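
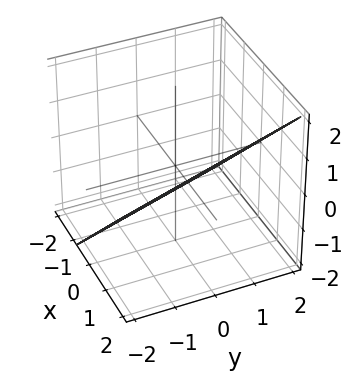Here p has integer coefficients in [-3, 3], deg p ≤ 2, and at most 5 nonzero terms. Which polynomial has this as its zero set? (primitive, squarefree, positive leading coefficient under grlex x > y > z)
3*x + y - 3*z - 2

First, deg p = 1.
Then, reading off the gridlines: it crosses the y-axis at the gridline y = 2.
Finally, assembling these constraints gives the stated polynomial.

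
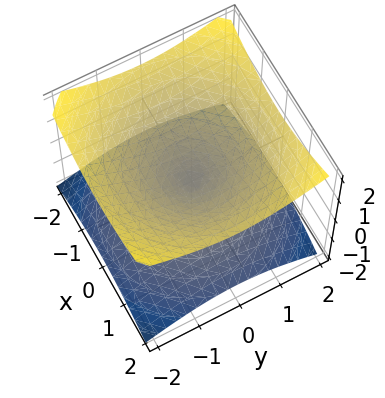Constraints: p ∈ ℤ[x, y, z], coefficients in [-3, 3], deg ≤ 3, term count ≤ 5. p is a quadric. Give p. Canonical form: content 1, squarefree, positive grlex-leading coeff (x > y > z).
The degree is 2 — two nappes meeting at a single point; a quadric.
Symmetries: it's symmetric under z → −z, forcing even powers of z; every cross-section ⟂ z is a circle, so x, y appear only via x² + y².
Reading off the gridlines: a circular section at z = -1 has radius between 1 and 2; one z-axis crossing is at z = 0.
Matching integer coefficients to the picture gives p.

x^2 + y^2 - 2*z^2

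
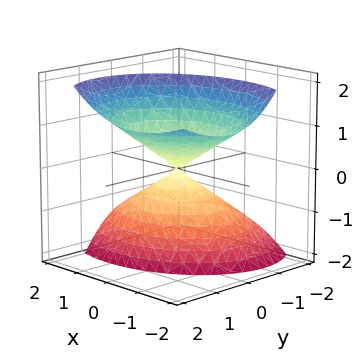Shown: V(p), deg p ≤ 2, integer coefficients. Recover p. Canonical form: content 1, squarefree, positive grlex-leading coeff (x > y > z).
2*x^2 + 2*x*z + 3*y^2 - 3*y*z - 2*z^2

First, the picture has 2 separate pieces. They look like related sheets of one shape, so recover p as a whole.
Next, the degree is 2 — the shape is more complex than any degree-1 surface.
Next, from the visible intercepts: it meets the y-axis at y = 0 (among the integer gridlines); one z-axis crossing is at z = 0; one x-axis crossing is at x = 0.
Finally, the integer polynomial consistent with all of this is the stated p.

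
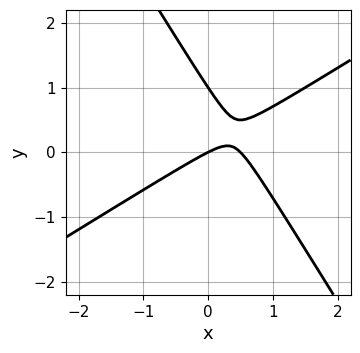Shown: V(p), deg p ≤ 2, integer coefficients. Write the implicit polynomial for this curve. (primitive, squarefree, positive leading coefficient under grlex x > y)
(a) Degree: no degree-1 curve has this shape, so deg p = 2.
(b) From the visible intercepts: among the integer gridlines, it crosses the y-axis at y ∈ {0, 1}; it meets the x-axis at x = 0 (among the integer gridlines).
(c) Putting this together gives p.

2*x^2 - 2*x*y - 2*y^2 - x + 2*y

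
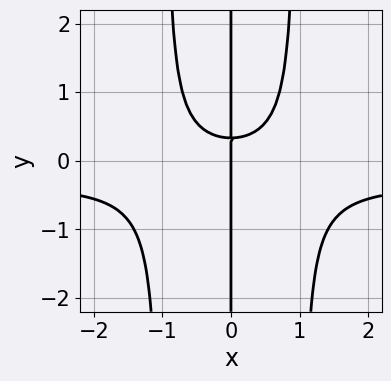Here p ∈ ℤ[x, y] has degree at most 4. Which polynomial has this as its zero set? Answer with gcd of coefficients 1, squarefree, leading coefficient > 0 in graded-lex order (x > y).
(a) The degree is 4 — no degree-3 curve has this shape.
(b) Checking where it meets the axes: the visible y-axis segment lies entirely on the curve; it meets the x-axis at x = 0 (among the integer gridlines).
(c) Solving for integer coefficients yields p as stated.

3*x^3*y + x^3 - 3*x*y + x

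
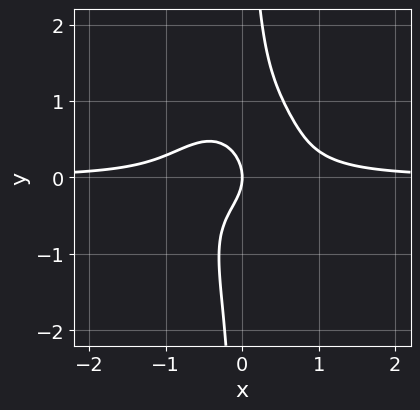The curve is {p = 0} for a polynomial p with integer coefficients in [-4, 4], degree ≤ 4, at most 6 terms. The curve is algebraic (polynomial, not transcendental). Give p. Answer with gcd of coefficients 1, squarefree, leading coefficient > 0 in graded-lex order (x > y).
3*x^3*y + 2*x*y^3 - y^2 - x

(a) Degree: the shape is more complex than any degree-3 curve, so deg p = 4.
(b) From the visible intercepts: it meets the x-axis at x = 0 (among the integer gridlines); it crosses the y-axis at the gridline y = 0.
(c) These observations pin down the coefficients.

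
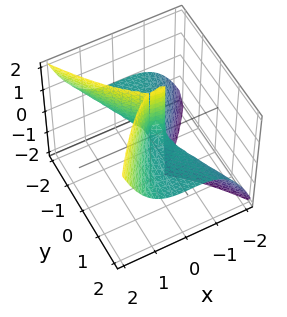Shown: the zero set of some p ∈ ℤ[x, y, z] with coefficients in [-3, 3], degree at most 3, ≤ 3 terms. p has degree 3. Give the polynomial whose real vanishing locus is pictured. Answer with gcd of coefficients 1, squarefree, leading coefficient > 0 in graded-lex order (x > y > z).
(a) deg p = 3.
(b) Checking where it meets the axes: every point of the y-axis in the box is on the surface; every point of the z-axis in the box is on the surface.
(c) Assembling these constraints gives the stated polynomial.

2*x^3 - 2*y^2*z + x^2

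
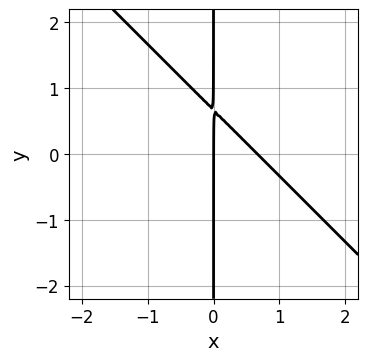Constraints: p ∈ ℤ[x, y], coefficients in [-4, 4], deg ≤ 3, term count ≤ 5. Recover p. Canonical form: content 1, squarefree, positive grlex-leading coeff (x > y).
1. The degree is 2 — the shape is more complex than any degree-1 curve.
2. Reading off the gridlines: every point of the y-axis in the box is on the curve; it crosses the x-axis at the gridline x = 0.
3. These observations pin down the coefficients.

3*x^2 + 3*x*y - 2*x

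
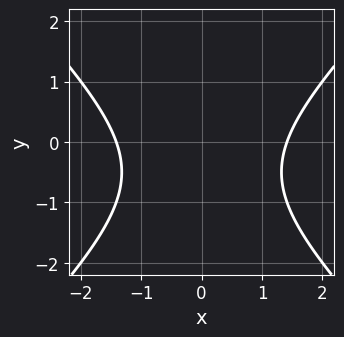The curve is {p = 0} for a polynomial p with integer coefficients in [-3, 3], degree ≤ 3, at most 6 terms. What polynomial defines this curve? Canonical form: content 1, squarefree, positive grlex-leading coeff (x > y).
x^2 - y^2 - y - 2

First, deg p = 2. The shape is more complex than any degree-1 curve.
Next, symmetries: it's symmetric under x → −x, forcing even powers of x.
Next, observable constraints: no y-intercept at any integer in the box.
Finally, these observations pin down the coefficients.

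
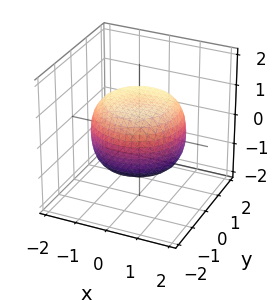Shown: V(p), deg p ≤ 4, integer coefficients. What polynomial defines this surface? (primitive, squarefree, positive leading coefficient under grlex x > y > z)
The degree is 4 — the shape is more complex than any degree-3 surface.
Symmetries: rotational symmetry about the z-axis ⇒ p depends on x, y only through x² + y².
Observable constraints: among the integer gridlines, it crosses the z-axis at z ∈ {-1, 1}; a circular section at z = 1 has radius exactly 1.
Together with the visible shape, these determine p as stated.

x^4 + 2*x^2*y^2 + y^4 - x^2 - y^2 + 2*z^2 - 2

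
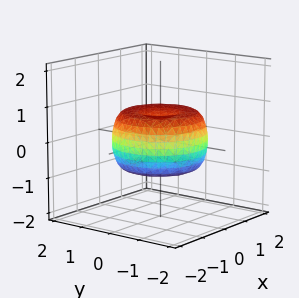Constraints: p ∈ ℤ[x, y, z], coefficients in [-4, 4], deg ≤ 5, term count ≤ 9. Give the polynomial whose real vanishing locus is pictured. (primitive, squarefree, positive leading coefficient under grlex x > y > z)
2*x^4 + 4*x^2*y^2 + 2*y^4 - 3*x^2 - 3*y^2 + 3*z^2 - 1

First, degree: no degree-3 surface has this shape, so deg p = 4.
Next, symmetries: rotational symmetry about the z-axis ⇒ p depends on x, y only through x² + y².
Then, against the integer gridlines: a circular section at z = 0 has radius between 1 and 2.
Finally, these observations pin down the coefficients.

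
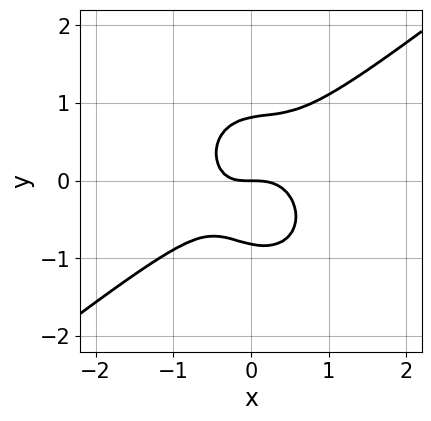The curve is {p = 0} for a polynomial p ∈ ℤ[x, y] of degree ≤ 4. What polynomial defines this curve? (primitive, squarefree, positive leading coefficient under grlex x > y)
(a) deg p = 3. No degree-2 curve has this shape.
(b) Reading off the gridlines: it crosses the x-axis at the gridline x = 0; it meets the y-axis at y = 0 (among the integer gridlines).
(c) Assembling these constraints gives the stated polynomial.

3*x^3 - 2*x^2*y - 3*y^3 + x*y + 2*y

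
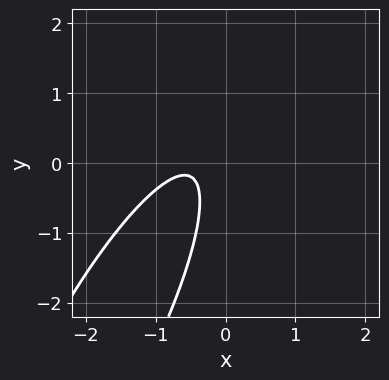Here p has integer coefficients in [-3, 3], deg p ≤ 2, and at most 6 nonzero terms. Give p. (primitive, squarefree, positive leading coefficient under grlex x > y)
(a) deg p = 2.
(b) Checking where it meets the axes: it misses every integer gridline on the x-axis; the curve avoids every integer y-axis point in the box.
(c) Fitting integer coefficients to these (and the overall shape) gives p.

3*x^2 - 3*x*y + y^2 + 3*x + 1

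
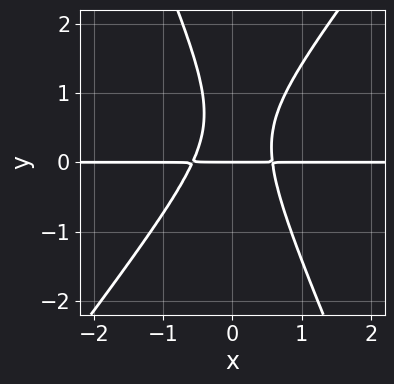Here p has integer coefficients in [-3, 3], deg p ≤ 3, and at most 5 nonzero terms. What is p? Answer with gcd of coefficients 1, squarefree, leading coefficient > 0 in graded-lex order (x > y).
3*x^2*y - x*y^2 - y^3 + y^2 - y

1. Degree: a generic line meets the curve in up to 3 points, so deg p = 3.
2. From the axis intercepts and sections: every point of the x-axis in the box is on the curve; it meets the y-axis at y = 0 (among the integer gridlines).
3. The integer polynomial consistent with all of this is the stated p.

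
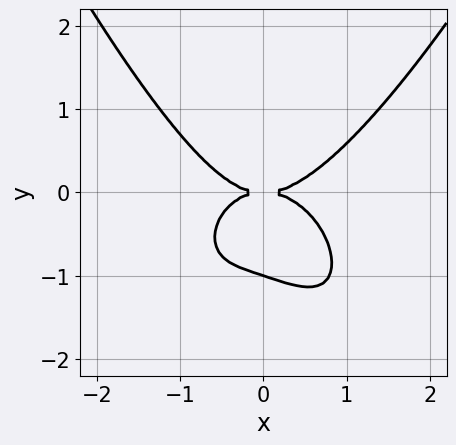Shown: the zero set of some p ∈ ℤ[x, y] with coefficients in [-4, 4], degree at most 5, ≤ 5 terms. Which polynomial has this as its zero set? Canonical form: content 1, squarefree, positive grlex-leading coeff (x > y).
deg p = 4.
Reading off the gridlines: it crosses the x-axis at the gridline x = 0; the y-axis gridline crossings are at y ∈ {-1, 0}.
Assembling these constraints gives the stated polynomial.

2*x^4 - x*y^2 - 3*y^3 - 3*y^2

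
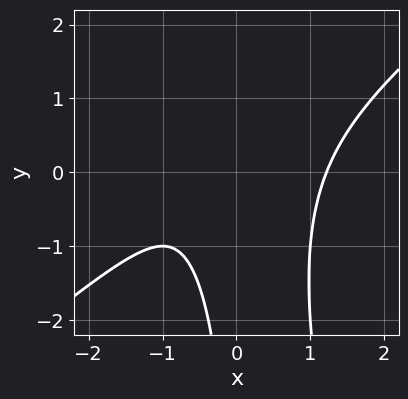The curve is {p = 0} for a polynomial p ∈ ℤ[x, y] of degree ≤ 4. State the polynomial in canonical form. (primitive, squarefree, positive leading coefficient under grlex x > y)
(a) deg p = 3. A generic line meets the curve in up to 3 points.
(b) Observable constraints: it misses every integer gridline on the y-axis.
(c) Fitting integer coefficients to these (and the overall shape) gives p.

3*x^3 - 3*x^2*y - x*y^2 - 2*x - 3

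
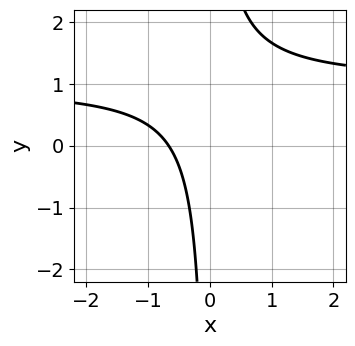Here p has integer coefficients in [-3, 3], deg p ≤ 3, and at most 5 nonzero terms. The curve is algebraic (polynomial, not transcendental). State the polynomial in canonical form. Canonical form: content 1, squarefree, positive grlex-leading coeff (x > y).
3*x*y - 3*x - 2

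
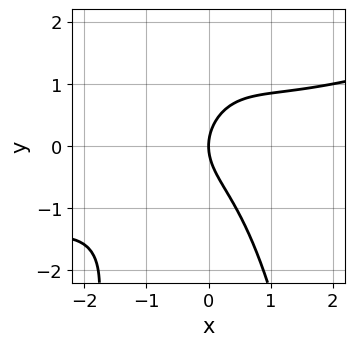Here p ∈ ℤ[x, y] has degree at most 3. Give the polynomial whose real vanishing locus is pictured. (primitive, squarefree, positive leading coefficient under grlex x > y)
x^3 - 3*x^2*y - 2*y^2 + 3*x

deg p = 3. The shape is more complex than any degree-2 curve.
Observable constraints: one x-axis crossing is at x = 0; it crosses the y-axis at the gridline y = 0.
These observations pin down the coefficients.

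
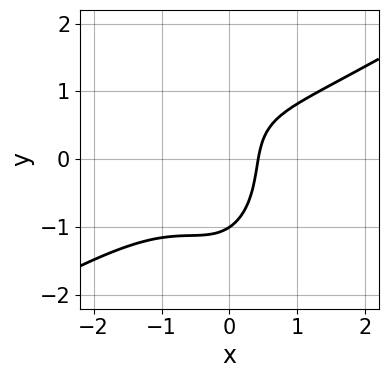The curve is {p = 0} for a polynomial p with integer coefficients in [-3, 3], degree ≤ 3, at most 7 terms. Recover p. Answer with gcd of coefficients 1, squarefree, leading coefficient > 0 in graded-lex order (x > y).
(a) deg p = 3. No degree-2 curve has this shape.
(b) From the axis intercepts and sections: it crosses the y-axis at the gridline y = -1.
(c) Fitting integer coefficients to these (and the overall shape) gives p.

2*x^3 - 3*x^2*y - y^3 + 2*x - 1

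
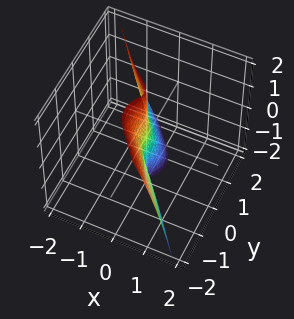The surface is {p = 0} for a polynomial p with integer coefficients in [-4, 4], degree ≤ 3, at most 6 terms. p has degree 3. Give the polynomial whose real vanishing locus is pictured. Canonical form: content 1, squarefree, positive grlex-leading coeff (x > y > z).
3*x^3 + 3*x*y^2 + 3*y^3 + 2*y^2*z + 2*x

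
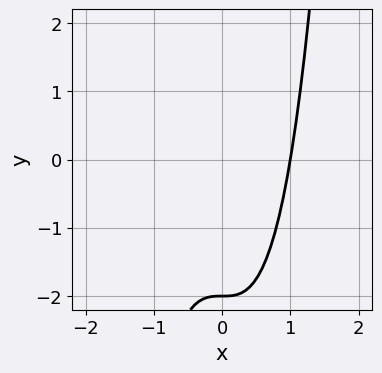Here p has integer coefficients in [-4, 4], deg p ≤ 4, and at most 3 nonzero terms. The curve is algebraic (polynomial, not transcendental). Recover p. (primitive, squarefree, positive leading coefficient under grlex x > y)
2*x^3 - y - 2

1. deg p = 3. The shape is more complex than any degree-2 curve.
2. Reading off the gridlines: it crosses the x-axis at the gridline x = 1; it meets the y-axis at y = -2 (among the integer gridlines).
3. These observations pin down the coefficients.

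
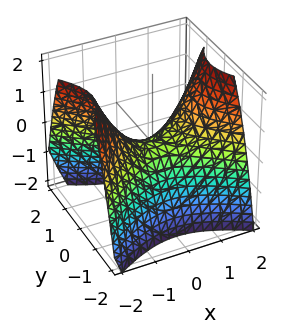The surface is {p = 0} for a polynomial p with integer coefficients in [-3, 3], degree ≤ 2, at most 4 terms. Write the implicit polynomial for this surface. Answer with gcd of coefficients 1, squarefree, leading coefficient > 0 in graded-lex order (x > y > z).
1. Degree: a hyperbolic paraboloid; a quadric, so deg p = 2.
2. Symmetries: the y ↦ −y reflection is a symmetry, so y appears only in even powers; it's symmetric under x → −x, forcing even powers of x.
3. Observable constraints: it meets the z-axis at z = 0 (among the integer gridlines); it meets the x-axis at x = 0 (among the integer gridlines).
4. Assembling these constraints gives the stated polynomial.

2*x^2 - 3*y^2 - 3*z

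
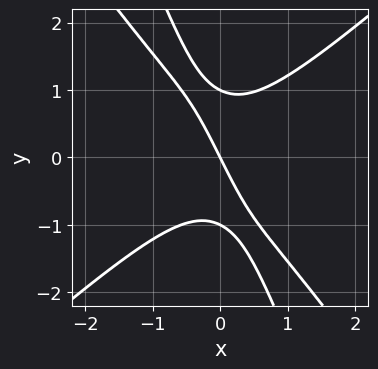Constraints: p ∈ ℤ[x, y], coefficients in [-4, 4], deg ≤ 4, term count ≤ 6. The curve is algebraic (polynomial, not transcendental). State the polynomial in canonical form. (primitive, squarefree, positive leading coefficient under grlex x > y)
(a) deg p = 3. A generic line meets the curve in up to 3 points.
(b) Against the integer gridlines: among the integer gridlines, it crosses the y-axis at y ∈ {-1, 0, 1}; it meets the x-axis at x = 0 (among the integer gridlines).
(c) Matching integer coefficients to the picture gives p.

3*x^3 - 3*x*y^2 - y^3 + 2*x + y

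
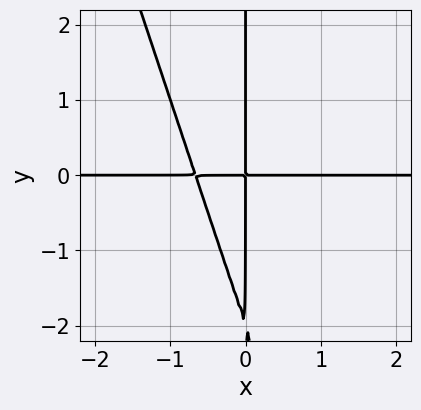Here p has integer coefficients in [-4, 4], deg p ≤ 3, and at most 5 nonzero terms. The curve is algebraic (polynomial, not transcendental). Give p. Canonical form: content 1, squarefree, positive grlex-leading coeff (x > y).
The degree is 3 — no degree-2 curve has this shape.
Checking where it meets the axes: the visible y-axis segment lies entirely on the curve; the visible x-axis segment lies entirely on the curve.
These observations pin down the coefficients.

3*x^2*y + x*y^2 + 2*x*y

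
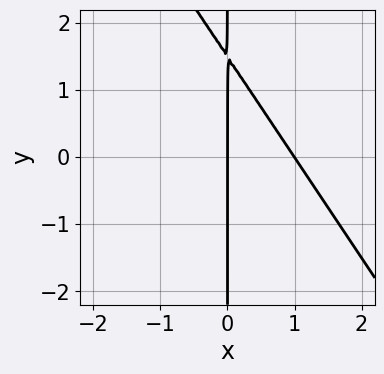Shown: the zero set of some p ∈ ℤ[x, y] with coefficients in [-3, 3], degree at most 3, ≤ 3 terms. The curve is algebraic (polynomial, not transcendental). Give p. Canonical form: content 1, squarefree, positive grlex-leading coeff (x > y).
3*x^2 + 2*x*y - 3*x

(a) Degree: no degree-1 curve has this shape, so deg p = 2.
(b) Reading off the gridlines: every point of the y-axis in the box is on the curve; among the integer gridlines, it crosses the x-axis at x ∈ {0, 1}.
(c) The integer polynomial consistent with all of this is the stated p.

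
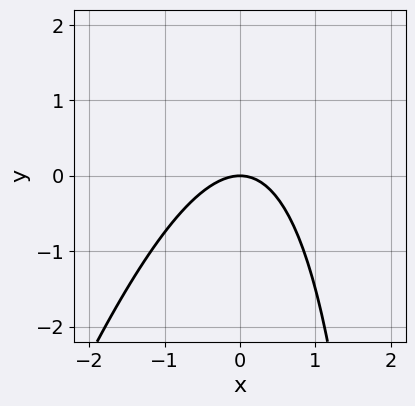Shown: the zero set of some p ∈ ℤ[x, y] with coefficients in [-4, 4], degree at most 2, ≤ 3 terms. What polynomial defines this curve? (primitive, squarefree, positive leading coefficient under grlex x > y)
First, the degree is 2 — a generic line meets the curve in up to 2 points.
Then, observable constraints: it crosses the x-axis at the gridline x = 0; one y-axis crossing is at y = 0.
Finally, putting this together gives p.

3*x^2 - x*y + 3*y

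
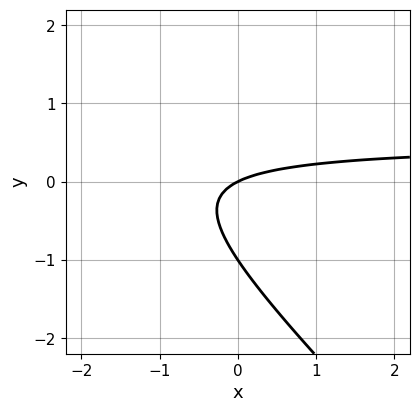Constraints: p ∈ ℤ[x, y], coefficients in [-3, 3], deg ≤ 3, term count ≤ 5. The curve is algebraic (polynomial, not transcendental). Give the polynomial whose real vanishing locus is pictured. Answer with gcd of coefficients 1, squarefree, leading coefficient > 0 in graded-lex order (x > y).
1. Degree: the shape is more complex than any degree-1 curve, so deg p = 2.
2. Reading off the gridlines: it meets the x-axis at x = 0 (among the integer gridlines); among the integer gridlines, it crosses the y-axis at y ∈ {-1, 0}.
3. Fitting integer coefficients to these (and the overall shape) gives p.

2*x*y + 2*y^2 - x + 2*y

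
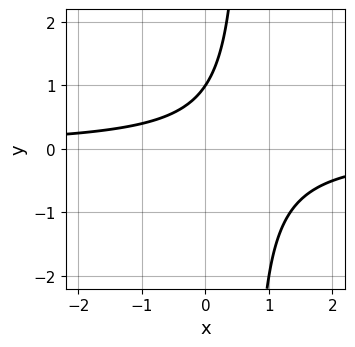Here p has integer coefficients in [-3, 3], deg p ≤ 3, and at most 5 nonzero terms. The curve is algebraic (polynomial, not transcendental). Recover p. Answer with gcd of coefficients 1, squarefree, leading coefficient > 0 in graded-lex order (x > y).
3*x*y - 2*y + 2

Degree: a generic line meets the curve in up to 2 points, so deg p = 2.
From the visible intercepts: the curve avoids every integer x-axis point in the box; one y-axis crossing is at y = 1.
Solving for integer coefficients yields p as stated.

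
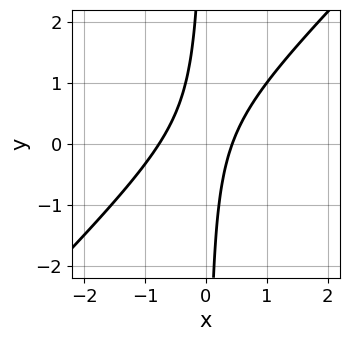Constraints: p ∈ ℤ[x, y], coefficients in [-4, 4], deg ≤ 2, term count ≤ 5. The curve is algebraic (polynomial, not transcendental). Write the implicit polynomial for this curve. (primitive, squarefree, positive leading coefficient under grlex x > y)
3*x^2 - 3*x*y + x - 1

1. Degree: a generic line meets the curve in up to 2 points, so deg p = 2.
2. Observable constraints: it misses every integer gridline on the y-axis.
3. Solving for integer coefficients yields p as stated.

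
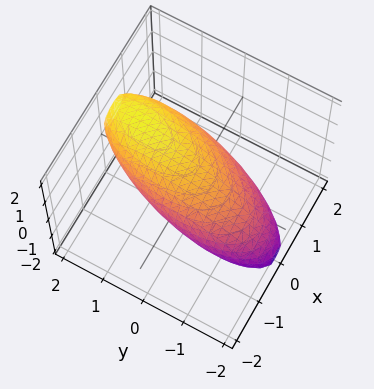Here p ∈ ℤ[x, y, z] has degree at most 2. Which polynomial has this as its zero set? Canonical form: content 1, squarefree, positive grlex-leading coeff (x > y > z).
3*x^2 - x*y + y^2 - 2*y*z + 3*z^2 - 3

1. The degree is 2 — a generic line meets the surface in up to 2 points.
2. Checking where it meets the axes: the x-axis gridline crossings are at x ∈ {-1, 1}; the z-axis gridline crossings are at z ∈ {-1, 1}.
3. Assembling these constraints gives the stated polynomial.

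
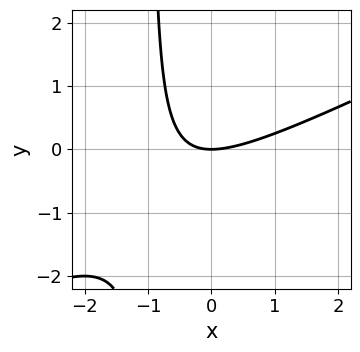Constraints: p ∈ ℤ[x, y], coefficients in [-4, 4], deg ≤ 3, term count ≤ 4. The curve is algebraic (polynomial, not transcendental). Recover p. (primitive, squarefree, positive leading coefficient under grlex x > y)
x^2 - 2*x*y - 2*y

1. The degree is 2 — no degree-1 curve has this shape.
2. From the axis intercepts and sections: one y-axis crossing is at y = 0; it crosses the x-axis at the gridline x = 0.
3. Solving for integer coefficients yields p as stated.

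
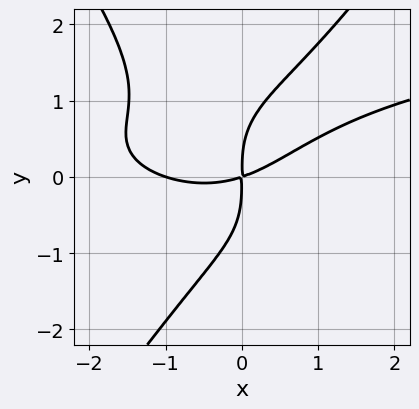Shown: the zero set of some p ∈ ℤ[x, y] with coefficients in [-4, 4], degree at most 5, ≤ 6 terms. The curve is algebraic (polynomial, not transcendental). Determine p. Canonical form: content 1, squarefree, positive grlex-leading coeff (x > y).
First, deg p = 4. No degree-3 curve has this shape.
Next, from the visible intercepts: it meets the x-axis at x = -1 (among the integer gridlines).
Finally, solving for integer coefficients yields p as stated.

2*x^2*y^2 - y^4 - x^3 - x^2 + 3*x*y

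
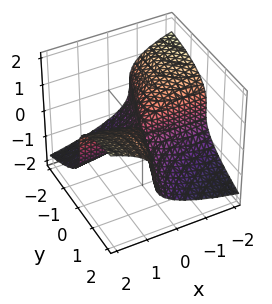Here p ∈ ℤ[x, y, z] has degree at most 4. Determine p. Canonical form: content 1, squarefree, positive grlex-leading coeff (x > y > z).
3*z^3 - 3*x*y + y^2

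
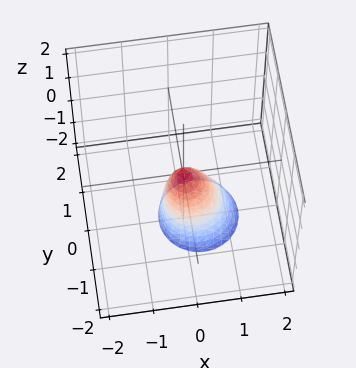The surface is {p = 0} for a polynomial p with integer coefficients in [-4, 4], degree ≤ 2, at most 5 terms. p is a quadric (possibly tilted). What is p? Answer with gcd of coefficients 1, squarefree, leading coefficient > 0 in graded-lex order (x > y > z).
1. Degree: the shape is more complex than any degree-1 surface, so deg p = 2.
2. Reading off the gridlines: it crosses the z-axis at the gridline z = 0; it meets the y-axis at y = 0 (among the integer gridlines).
3. Assembling these constraints gives the stated polynomial.

3*x^2 + x*z + 3*y^2 + z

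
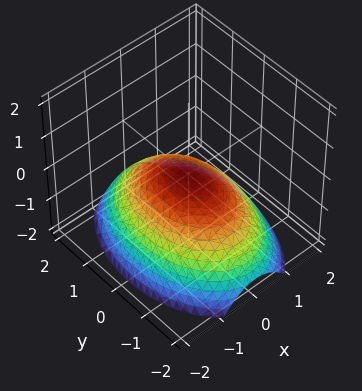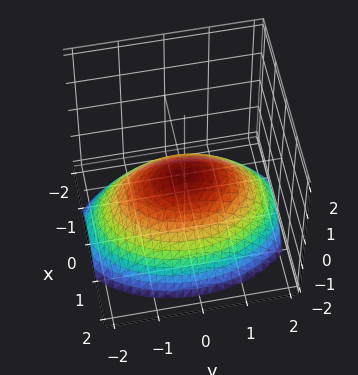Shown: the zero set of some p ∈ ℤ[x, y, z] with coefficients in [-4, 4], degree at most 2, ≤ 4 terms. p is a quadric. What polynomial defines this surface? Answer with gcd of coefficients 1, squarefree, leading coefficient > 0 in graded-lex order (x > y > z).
2*x^2 + y^2 + 3*z

1. deg p = 2. A single bowl opening along one axis; a quadric.
2. Symmetries: it's symmetric under x → −x, forcing even powers of x; the y ↦ −y reflection is a symmetry, so y appears only in even powers.
3. Checking where it meets the axes: it crosses the y-axis at the gridline y = 0; it meets the z-axis at z = 0 (among the integer gridlines).
4. Solving for integer coefficients yields p as stated.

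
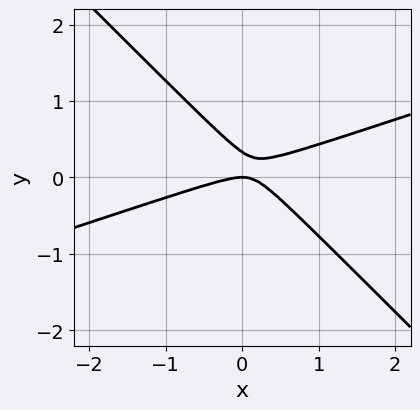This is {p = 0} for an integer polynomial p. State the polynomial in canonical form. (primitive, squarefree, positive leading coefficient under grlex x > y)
x^2 - 2*x*y - 3*y^2 + y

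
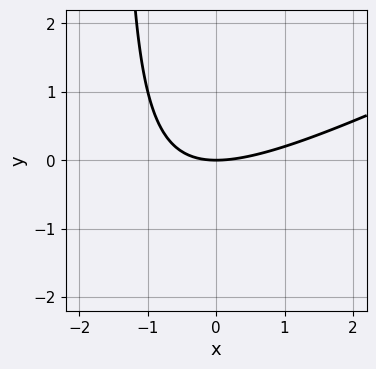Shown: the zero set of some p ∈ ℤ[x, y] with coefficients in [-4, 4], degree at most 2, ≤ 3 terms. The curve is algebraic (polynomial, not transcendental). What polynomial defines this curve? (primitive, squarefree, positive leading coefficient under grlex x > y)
x^2 - 2*x*y - 3*y

Degree: the shape is more complex than any degree-1 curve, so deg p = 2.
Observable constraints: it meets the x-axis at x = 0 (among the integer gridlines); one y-axis crossing is at y = 0.
Putting this together gives p.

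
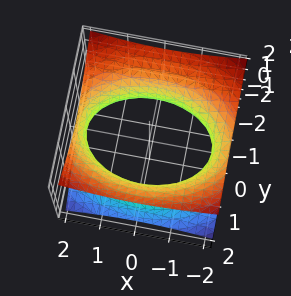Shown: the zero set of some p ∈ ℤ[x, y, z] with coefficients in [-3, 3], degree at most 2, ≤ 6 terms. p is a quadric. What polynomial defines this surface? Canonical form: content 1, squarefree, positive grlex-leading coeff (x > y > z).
x^2 + 2*y^2 - 3*z^2 - 3

First, deg p = 2. One connected sheet with a waist; a quadric.
Then, symmetries: mirror symmetry x ↦ −x ⇒ only even powers of x; mirror symmetry y ↦ −y ⇒ only even powers of y; the z ↦ −z reflection is a symmetry, so z appears only in even powers.
Next, observable constraints: no z-intercept at any integer in the box.
Finally, putting this together gives p.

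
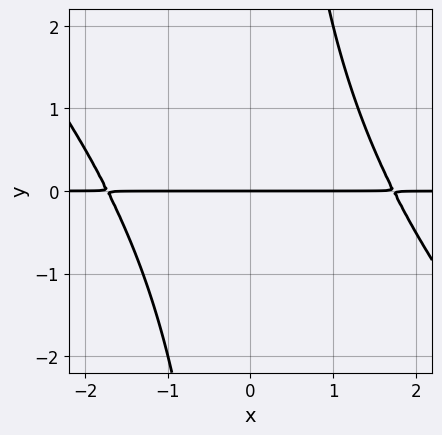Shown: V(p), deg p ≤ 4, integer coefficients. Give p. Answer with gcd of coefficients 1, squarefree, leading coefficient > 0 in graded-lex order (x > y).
x^2*y + x*y^2 - 3*y

First, deg p = 3. A generic line meets the curve in up to 3 points.
Next, from the visible intercepts: the visible x-axis segment lies entirely on the curve; it crosses the y-axis at the gridline y = 0.
Finally, together with the visible shape, these determine p as stated.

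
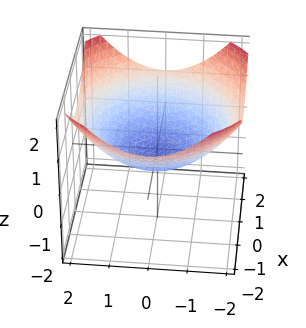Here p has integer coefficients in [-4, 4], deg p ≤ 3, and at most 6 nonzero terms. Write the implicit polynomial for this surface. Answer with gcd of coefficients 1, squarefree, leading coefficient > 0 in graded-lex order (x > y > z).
x^2 + y^2 - 3*z - 1

First, the degree is 2 — no degree-1 surface has this shape.
Next, symmetries: rotational symmetry about the z-axis ⇒ p depends on x, y only through x² + y².
Next, checking where it meets the axes: the y-axis gridline crossings are at y ∈ {-1, 1}; a circular section at z = 0 has radius exactly 1; the x-axis gridline crossings are at x ∈ {-1, 1}.
Finally, solving for integer coefficients yields p as stated.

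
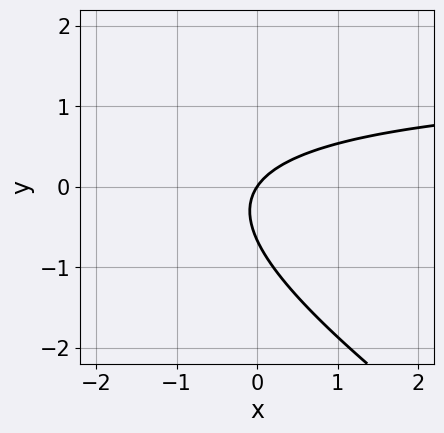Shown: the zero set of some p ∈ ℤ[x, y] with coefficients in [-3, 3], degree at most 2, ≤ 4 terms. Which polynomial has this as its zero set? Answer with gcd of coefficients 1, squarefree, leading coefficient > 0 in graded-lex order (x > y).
2*x*y + 3*y^2 - 3*x + 2*y

(a) The degree is 2 — no degree-1 curve has this shape.
(b) Observable constraints: it crosses the y-axis at the gridline y = 0; it meets the x-axis at x = 0 (among the integer gridlines).
(c) These observations pin down the coefficients.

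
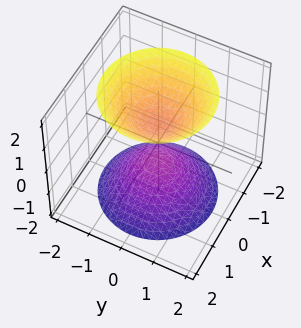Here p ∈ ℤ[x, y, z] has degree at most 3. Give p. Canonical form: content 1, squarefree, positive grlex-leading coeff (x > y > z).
3*x^2 + 3*y^2 - 2*z^2 + 1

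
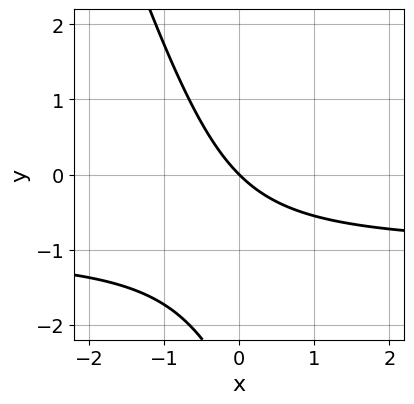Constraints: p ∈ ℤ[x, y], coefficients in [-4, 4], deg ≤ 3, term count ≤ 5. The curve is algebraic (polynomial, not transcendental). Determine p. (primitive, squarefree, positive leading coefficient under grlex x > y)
3*x*y + y^2 + 3*x + 3*y

First, deg p = 2.
Then, from the visible intercepts: one y-axis crossing is at y = 0; one x-axis crossing is at x = 0.
Finally, putting this together gives p.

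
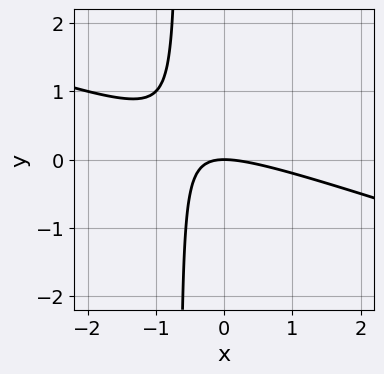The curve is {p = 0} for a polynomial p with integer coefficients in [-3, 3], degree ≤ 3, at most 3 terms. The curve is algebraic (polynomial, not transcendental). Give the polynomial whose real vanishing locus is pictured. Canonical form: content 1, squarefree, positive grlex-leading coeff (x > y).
x^2 + 3*x*y + 2*y

1. deg p = 2. The shape is more complex than any degree-1 curve.
2. Against the integer gridlines: it meets the y-axis at y = 0 (among the integer gridlines); one x-axis crossing is at x = 0.
3. The integer polynomial consistent with all of this is the stated p.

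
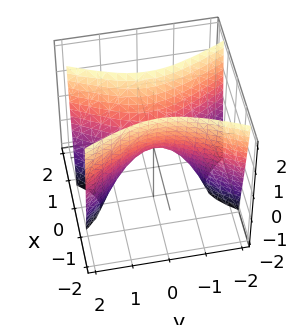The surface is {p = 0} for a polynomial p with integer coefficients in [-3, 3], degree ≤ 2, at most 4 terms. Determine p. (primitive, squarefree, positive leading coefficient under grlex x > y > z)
3*x^2 - y^2 - z

1. Degree: a hyperbolic paraboloid; a quadric, so deg p = 2.
2. Symmetries: mirror symmetry y ↦ −y ⇒ only even powers of y; mirror symmetry x ↦ −x ⇒ only even powers of x.
3. Checking where it meets the axes: it crosses the x-axis at the gridline x = 0; it meets the z-axis at z = 0 (among the integer gridlines); it meets the y-axis at y = 0 (among the integer gridlines).
4. The integer polynomial consistent with all of this is the stated p.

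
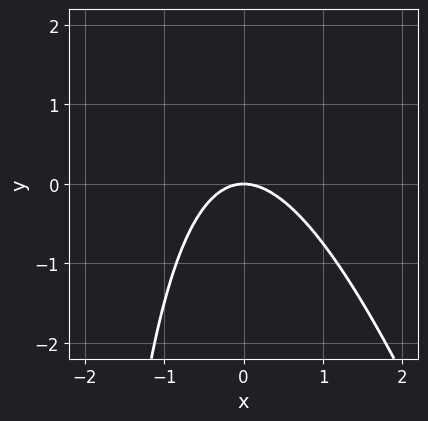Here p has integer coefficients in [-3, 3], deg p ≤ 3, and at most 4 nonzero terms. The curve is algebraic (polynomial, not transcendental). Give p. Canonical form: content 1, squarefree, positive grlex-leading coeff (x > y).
1. Degree: no degree-1 curve has this shape, so deg p = 2.
2. From the axis intercepts and sections: one y-axis crossing is at y = 0; it crosses the x-axis at the gridline x = 0.
3. Putting this together gives p.

3*x^2 + x*y + 3*y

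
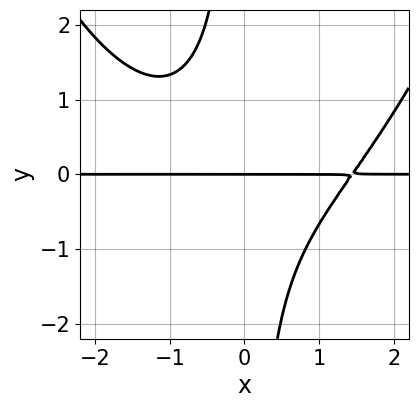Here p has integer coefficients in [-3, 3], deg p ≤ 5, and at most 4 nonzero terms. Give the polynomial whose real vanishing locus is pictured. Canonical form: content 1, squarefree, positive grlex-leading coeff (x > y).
(a) The degree is 4 — no degree-3 curve has this shape.
(b) Reading off the gridlines: it crosses the y-axis at the gridline y = 0; the visible x-axis segment lies entirely on the curve.
(c) Matching integer coefficients to the picture gives p.

x^3*y - 3*x*y^2 - 3*y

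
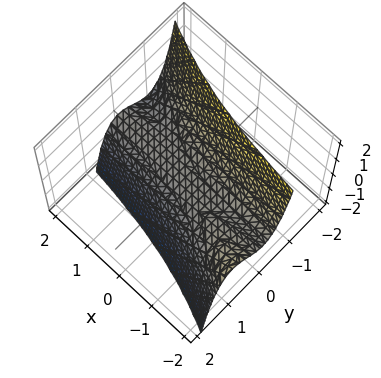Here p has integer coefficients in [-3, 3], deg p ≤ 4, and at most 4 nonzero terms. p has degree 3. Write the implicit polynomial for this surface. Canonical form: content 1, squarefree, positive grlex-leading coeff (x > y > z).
2*x*y^2 + 3*y^3 + 2*z

Degree: no degree-2 surface has this shape, so deg p = 3.
Checking where it meets the axes: it crosses the z-axis at the gridline z = 0; one y-axis crossing is at y = 0.
Putting this together gives p. Check: (1, 0, 0) on the x-axis lies on the surface, and p(1, 0, 0) = 0. ✓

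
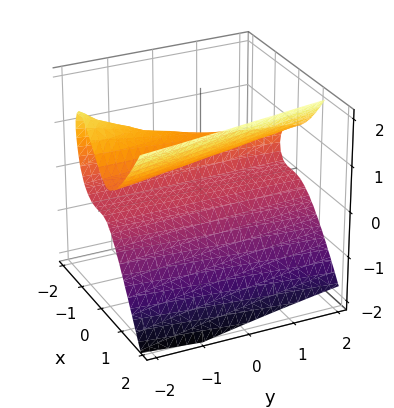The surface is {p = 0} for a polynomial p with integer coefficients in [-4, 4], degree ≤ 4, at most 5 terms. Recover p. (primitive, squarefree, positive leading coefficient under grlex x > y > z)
3*x^3 + x*y*z - x*z^2 - 3*z^2 + 3*z

First, the degree is 3 — the shape is more complex than any degree-2 surface.
Next, from the visible intercepts: among the integer gridlines, it crosses the z-axis at z ∈ {0, 1}; the visible y-axis segment lies entirely on the surface.
Finally, fitting integer coefficients to these (and the overall shape) gives p.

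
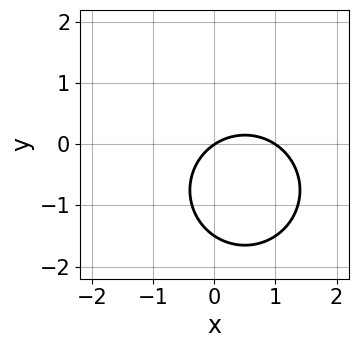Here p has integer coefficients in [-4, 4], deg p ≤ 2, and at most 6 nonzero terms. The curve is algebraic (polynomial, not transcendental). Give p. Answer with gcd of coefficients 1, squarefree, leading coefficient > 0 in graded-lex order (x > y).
Degree: a generic line meets the curve in up to 2 points, so deg p = 2.
Checking where it meets the axes: it meets the y-axis at y = 0 (among the integer gridlines); the x-axis gridline crossings are at x ∈ {0, 1}.
Fitting integer coefficients to these (and the overall shape) gives p.

2*x^2 + 2*y^2 - 2*x + 3*y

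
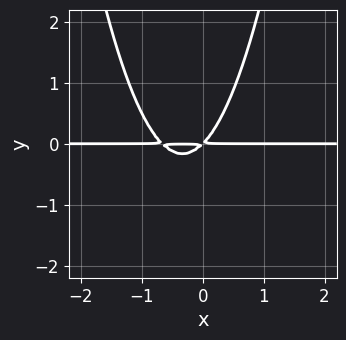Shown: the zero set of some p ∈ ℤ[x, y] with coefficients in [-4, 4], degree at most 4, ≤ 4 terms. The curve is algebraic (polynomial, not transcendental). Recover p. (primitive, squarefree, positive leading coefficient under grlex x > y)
3*x^2*y + 2*x*y - 2*y^2

deg p = 3. No degree-2 curve has this shape.
Reading off the gridlines: every point of the x-axis in the box is on the curve.
Fitting integer coefficients to these (and the overall shape) gives p.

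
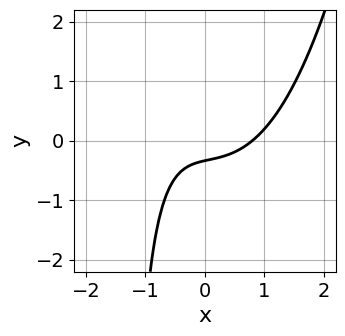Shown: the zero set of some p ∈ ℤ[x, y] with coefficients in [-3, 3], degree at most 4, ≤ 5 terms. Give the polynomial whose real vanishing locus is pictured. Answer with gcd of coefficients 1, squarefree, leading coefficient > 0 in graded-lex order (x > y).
1. The degree is 3 — no degree-2 curve has this shape.
2. Putting this together gives p.

2*x^3 - 2*x*y - 3*y - 1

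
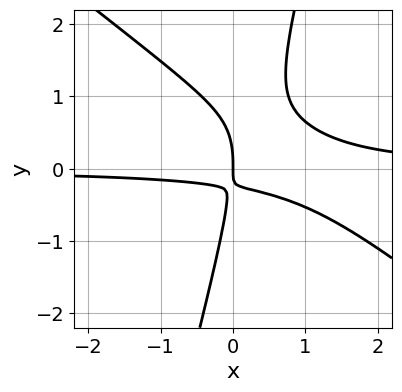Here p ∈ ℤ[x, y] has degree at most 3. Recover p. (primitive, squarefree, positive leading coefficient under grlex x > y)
3*x^2*y + 3*x*y^2 - y^3 - 3*x*y - x

(a) The degree is 3 — the shape is more complex than any degree-2 curve.
(b) From the visible intercepts: it crosses the x-axis at the gridline x = 0; one y-axis crossing is at y = 0.
(c) Assembling these constraints gives the stated polynomial.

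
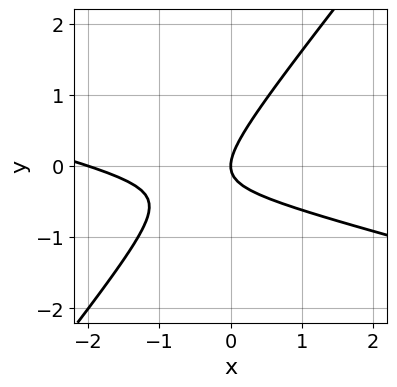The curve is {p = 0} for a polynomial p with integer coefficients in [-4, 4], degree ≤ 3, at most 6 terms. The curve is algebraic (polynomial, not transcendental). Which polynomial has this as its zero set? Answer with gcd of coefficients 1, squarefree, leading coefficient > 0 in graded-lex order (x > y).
x^2 + 3*x*y - 3*y^2 + 2*x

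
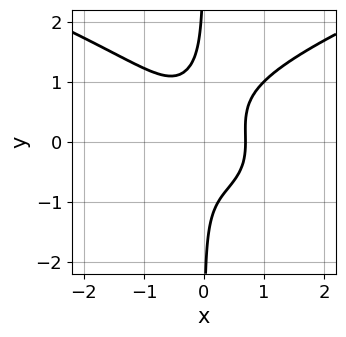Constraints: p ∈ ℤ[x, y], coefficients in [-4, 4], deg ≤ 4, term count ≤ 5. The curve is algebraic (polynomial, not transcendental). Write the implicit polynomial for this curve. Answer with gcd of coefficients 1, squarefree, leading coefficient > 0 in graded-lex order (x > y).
First, the degree is 4 — the shape is more complex than any degree-3 curve.
Next, from the axis intercepts and sections: no y-intercept at any integer in the box.
Finally, matching integer coefficients to the picture gives p.

3*x*y^3 - 3*x^3 - x*y^2 + 1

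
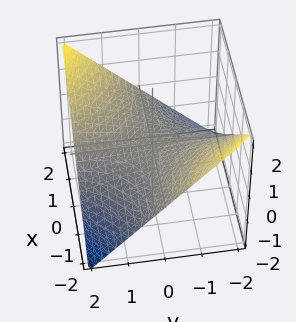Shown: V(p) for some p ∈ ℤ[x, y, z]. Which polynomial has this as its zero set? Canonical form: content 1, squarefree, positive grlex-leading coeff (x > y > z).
x*y - 2*z

First, degree: a saddle surface; a quadric, so deg p = 2.
Then, against the integer gridlines: every point of the y-axis in the box is on the surface; it meets the z-axis at z = 0 (among the integer gridlines); every point of the x-axis in the box is on the surface.
Finally, fitting integer coefficients to these (and the overall shape) gives p.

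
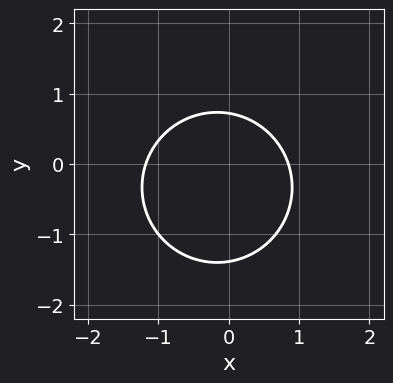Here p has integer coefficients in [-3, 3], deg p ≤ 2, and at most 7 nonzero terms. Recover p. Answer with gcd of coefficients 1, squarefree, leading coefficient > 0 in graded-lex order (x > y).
(a) deg p = 2. No degree-1 curve has this shape.
(b) Solving for integer coefficients yields p as stated.

3*x^2 + 3*y^2 + x + 2*y - 3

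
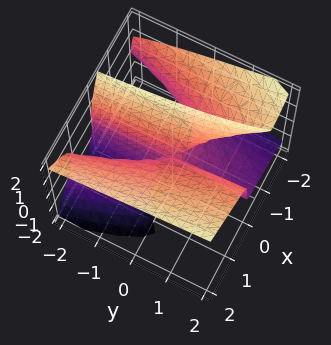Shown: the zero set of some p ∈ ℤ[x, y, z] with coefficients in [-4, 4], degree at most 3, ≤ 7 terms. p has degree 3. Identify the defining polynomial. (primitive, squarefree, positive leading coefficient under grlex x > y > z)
2*x^3 - 3*x*z^2 - z^3 + 2*x^2 + 2*x*y

First, deg p = 3.
Then, from the axis intercepts and sections: it crosses the z-axis at the gridline z = 0; the x-axis gridline crossings are at x ∈ {-1, 0}; every point of the y-axis in the box is on the surface.
Finally, assembling these constraints gives the stated polynomial.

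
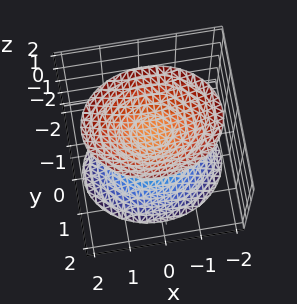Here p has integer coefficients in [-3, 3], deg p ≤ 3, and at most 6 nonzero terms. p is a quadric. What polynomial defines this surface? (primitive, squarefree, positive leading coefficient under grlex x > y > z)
I count 2 distinct pieces. Treating them together as one polynomial.
Degree: two separate bowl-shaped sheets opening away from each other; a quadric, so deg p = 2.
Symmetries: it's symmetric under y → −y, forcing even powers of y; the z ↦ −z reflection is a symmetry, so z appears only in even powers; mirror symmetry x ↦ −x ⇒ only even powers of x.
From the axis intercepts and sections: the z-axis gridline crossings are at z ∈ {-1, 1}; no y-intercept at any integer in the box; no x-intercept at any integer in the box.
Together with the visible shape, these determine p as stated.

2*x^2 + 3*y^2 - 2*z^2 + 2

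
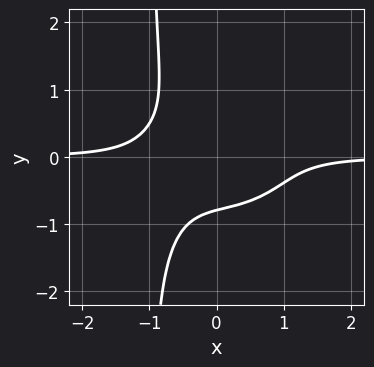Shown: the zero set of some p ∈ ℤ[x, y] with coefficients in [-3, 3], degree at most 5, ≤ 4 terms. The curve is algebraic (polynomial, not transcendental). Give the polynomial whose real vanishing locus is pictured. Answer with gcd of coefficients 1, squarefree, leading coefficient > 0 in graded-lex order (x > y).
2*x^3*y + 2*x*y^3 + 2*y^3 + 1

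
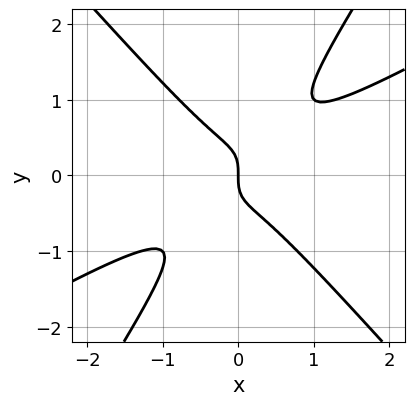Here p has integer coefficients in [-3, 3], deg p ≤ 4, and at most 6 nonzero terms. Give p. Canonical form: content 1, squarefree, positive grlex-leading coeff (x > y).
2*x^3 - 3*x^2*y - 2*x*y^2 + 2*y^3 + x

1. deg p = 3.
2. Against the integer gridlines: it crosses the x-axis at the gridline x = 0; it crosses the y-axis at the gridline y = 0.
3. Matching integer coefficients to the picture gives p.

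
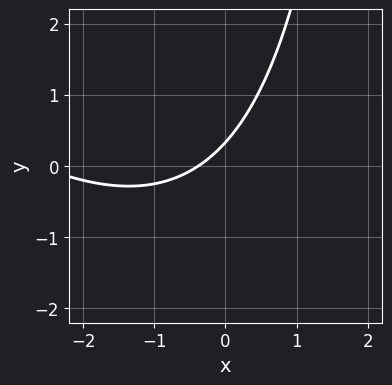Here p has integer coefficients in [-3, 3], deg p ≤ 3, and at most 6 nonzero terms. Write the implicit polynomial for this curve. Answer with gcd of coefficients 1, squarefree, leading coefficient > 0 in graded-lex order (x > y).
(a) deg p = 2. The shape is more complex than any degree-1 curve.
(b) Solving for integer coefficients yields p as stated.

x^2 + x*y + 3*x - 3*y + 1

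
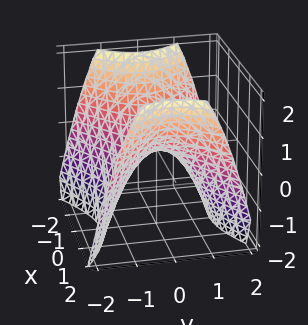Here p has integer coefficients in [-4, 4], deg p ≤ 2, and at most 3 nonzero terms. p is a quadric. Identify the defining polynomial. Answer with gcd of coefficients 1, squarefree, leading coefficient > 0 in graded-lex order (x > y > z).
2*x^2 - 3*y^2 - 3*z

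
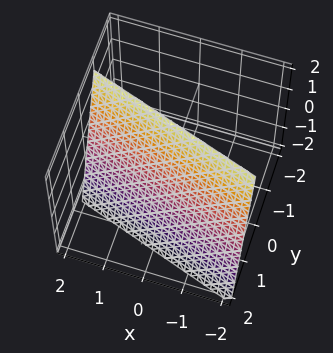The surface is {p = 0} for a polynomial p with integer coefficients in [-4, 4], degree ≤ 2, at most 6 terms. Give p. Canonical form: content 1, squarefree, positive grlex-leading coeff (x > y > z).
x + 3*y + z - 2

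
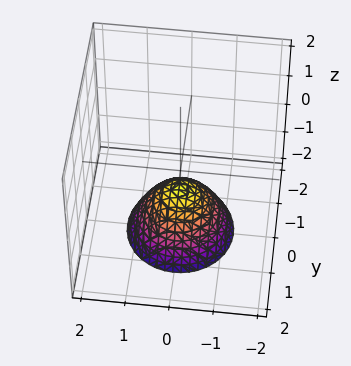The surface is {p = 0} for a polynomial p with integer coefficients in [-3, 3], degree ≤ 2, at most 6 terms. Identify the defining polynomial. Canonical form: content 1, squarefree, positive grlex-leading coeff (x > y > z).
deg p = 2. A generic line meets the surface in up to 2 points.
Symmetries: every cross-section ⟂ z is a circle, so x, y appear only via x² + y².
Checking where it meets the axes: the surface avoids every integer x-axis point in the box; it misses every integer gridline on the y-axis.
Matching integer coefficients to the picture gives p.

3*x^2 + 3*y^2 + 3*z + 2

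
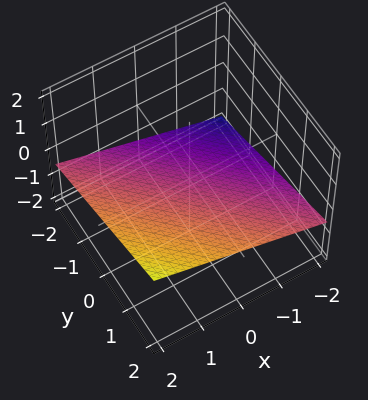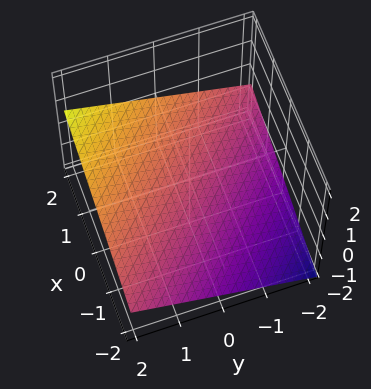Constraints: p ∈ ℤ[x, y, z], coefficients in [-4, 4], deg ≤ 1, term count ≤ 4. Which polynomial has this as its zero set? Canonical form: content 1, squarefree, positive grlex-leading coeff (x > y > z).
x + y - 3*z - 2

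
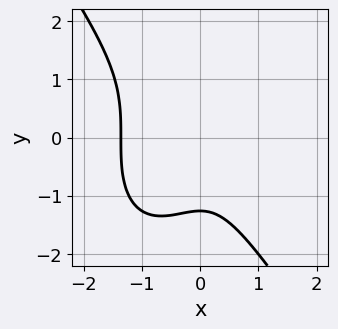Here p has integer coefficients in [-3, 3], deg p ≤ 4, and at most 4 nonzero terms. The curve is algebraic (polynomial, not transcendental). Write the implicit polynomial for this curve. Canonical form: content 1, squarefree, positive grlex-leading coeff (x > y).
3*x^3 + y^3 + 3*x^2 + 2

(a) Degree: the shape is more complex than any degree-2 curve, so deg p = 3.
(b) The integer polynomial consistent with all of this is the stated p.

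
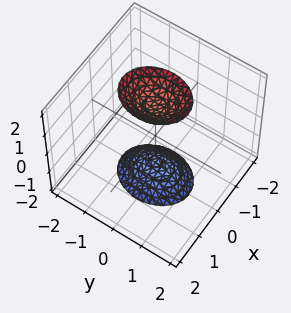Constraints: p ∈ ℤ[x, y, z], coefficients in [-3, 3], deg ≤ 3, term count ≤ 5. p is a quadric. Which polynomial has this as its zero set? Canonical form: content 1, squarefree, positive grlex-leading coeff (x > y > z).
(a) The picture has 2 separate pieces.
(b) The degree is 2 — two sheets facing apart; a quadric.
(c) Symmetries: it's symmetric under z → −z, forcing even powers of z; it's symmetric under y → −y, forcing even powers of y; the x ↦ −x reflection is a symmetry, so x appears only in even powers.
(d) From the visible intercepts: no y-intercept at any integer in the box; no x-intercept at any integer in the box.
(e) Putting this together gives p.

3*x^2 + 2*y^2 - z^2 + 2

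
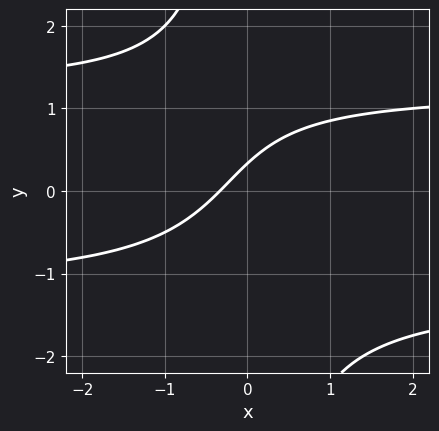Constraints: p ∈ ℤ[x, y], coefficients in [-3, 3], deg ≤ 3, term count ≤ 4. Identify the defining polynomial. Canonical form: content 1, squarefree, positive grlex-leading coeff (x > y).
First, degree: no degree-2 curve has this shape, so deg p = 3.
Finally, solving for integer coefficients yields p as stated.

2*x*y^2 - 3*x + 3*y - 1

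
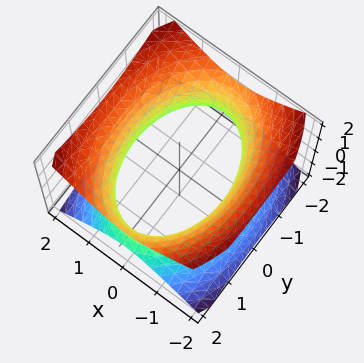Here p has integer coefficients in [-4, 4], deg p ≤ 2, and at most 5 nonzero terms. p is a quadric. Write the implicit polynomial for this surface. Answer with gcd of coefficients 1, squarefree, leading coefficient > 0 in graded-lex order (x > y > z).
2*x^2 + y^2 - 2*z^2 - 3

1. Degree: an hourglass — one-sheet hyperboloid; a quadric, so deg p = 2.
2. Symmetries: the y ↦ −y reflection is a symmetry, so y appears only in even powers; the z ↦ −z reflection is a symmetry, so z appears only in even powers; it's symmetric under x → −x, forcing even powers of x.
3. Observable constraints: it misses every integer gridline on the z-axis.
4. These observations pin down the coefficients.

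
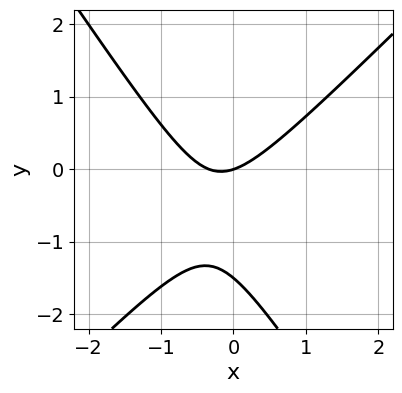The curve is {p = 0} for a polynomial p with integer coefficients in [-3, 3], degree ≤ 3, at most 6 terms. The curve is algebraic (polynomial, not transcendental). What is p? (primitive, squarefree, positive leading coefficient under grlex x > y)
3*x^2 - x*y - 2*y^2 + x - 3*y

deg p = 2.
Observable constraints: it crosses the x-axis at the gridline x = 0; it meets the y-axis at y = 0 (among the integer gridlines).
Matching integer coefficients to the picture gives p.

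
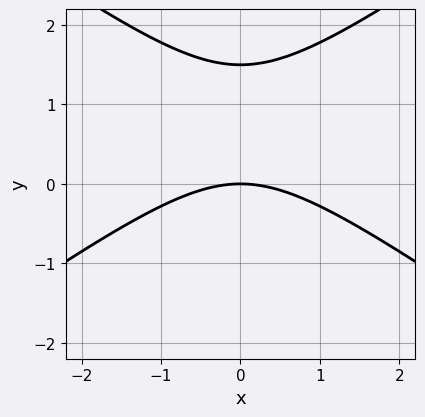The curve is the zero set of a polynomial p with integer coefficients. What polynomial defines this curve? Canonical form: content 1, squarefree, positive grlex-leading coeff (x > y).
First, deg p = 2. A generic line meets the curve in up to 2 points.
Then, symmetries: the x ↦ −x reflection is a symmetry, so x appears only in even powers.
Then, observable constraints: it meets the y-axis at y = 0 (among the integer gridlines); it meets the x-axis at x = 0 (among the integer gridlines).
Finally, these observations pin down the coefficients.

x^2 - 2*y^2 + 3*y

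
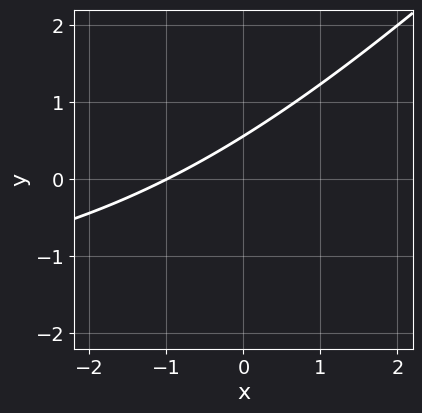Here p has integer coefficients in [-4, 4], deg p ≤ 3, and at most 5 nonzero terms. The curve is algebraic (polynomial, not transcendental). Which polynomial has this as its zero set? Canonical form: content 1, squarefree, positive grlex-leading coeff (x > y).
x*y - y^2 + 2*x - 3*y + 2

1. Degree: a generic line meets the curve in up to 2 points, so deg p = 2.
2. Against the integer gridlines: it crosses the x-axis at the gridline x = -1.
3. Solving for integer coefficients yields p as stated.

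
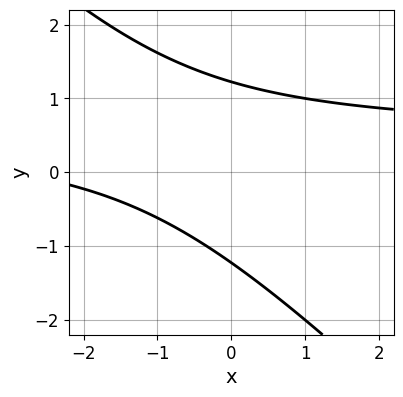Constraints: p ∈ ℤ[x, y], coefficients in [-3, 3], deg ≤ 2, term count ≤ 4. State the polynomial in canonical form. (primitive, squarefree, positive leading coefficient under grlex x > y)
2*x*y + 2*y^2 - x - 3

(a) The degree is 2 — no degree-1 curve has this shape.
(b) From the visible intercepts: no x-intercept at any integer in the box.
(c) The integer polynomial consistent with all of this is the stated p.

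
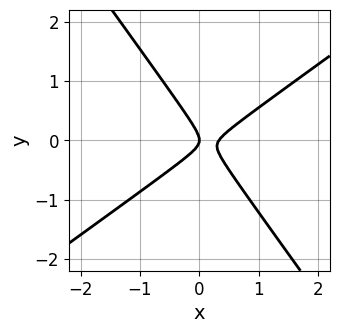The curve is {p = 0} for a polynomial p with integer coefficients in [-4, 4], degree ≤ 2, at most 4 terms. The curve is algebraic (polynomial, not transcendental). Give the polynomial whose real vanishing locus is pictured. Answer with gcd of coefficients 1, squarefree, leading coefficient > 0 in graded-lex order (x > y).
3*x^2 - 2*x*y - 3*y^2 - x

(a) The degree is 2 — no degree-1 curve has this shape.
(b) Reading off the gridlines: one y-axis crossing is at y = 0; it crosses the x-axis at the gridline x = 0.
(c) The integer polynomial consistent with all of this is the stated p.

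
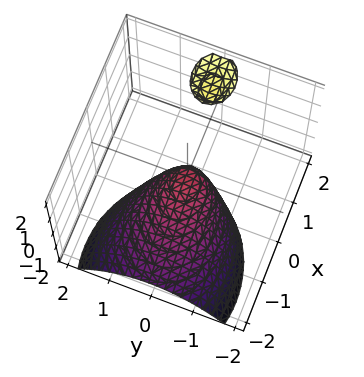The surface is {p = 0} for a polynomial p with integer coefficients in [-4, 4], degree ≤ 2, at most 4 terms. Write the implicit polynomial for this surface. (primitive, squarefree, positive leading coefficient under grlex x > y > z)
1. I count 2 distinct pieces. They look like related sheets of one shape, so recover p as a whole.
2. The degree is 2 — the shape is more complex than any degree-1 surface.
3. From the visible intercepts: it meets the x-axis at x = 0 (among the integer gridlines); it crosses the z-axis at the gridline z = 0; it meets the y-axis at y = 0 (among the integer gridlines).
4. Fitting integer coefficients to these (and the overall shape) gives p.

2*x^2 - 3*x*z + 3*y^2 + 2*z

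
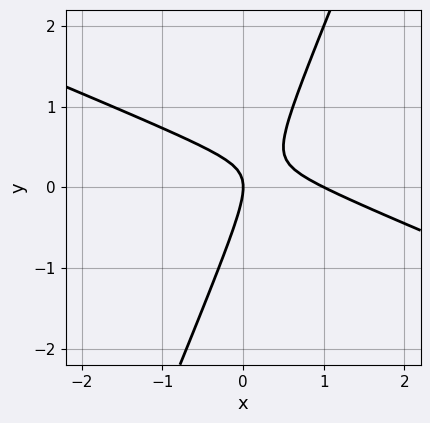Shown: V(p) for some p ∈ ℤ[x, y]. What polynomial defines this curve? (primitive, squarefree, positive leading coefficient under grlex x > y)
x^2 + 2*x*y - y^2 - x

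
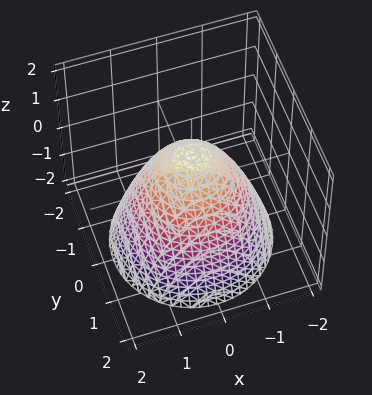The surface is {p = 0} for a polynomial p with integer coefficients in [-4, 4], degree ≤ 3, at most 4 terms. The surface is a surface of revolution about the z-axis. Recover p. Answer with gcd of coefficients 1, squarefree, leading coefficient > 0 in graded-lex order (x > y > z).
(a) The degree is 2 — no degree-1 surface has this shape.
(b) By symmetry, the z-axis is an axis of rotation, so x and y enter only as x² + y².
(c) Against the integer gridlines: a circular section at z = -2 has radius between 1 and 2; it meets the z-axis at z = 1 (among the integer gridlines); among the integer gridlines, it crosses the x-axis at x ∈ {-1, 1}.
(d) Matching integer coefficients to the picture gives p. Check: (0, -1, 0) on the y-axis lies on the surface, and p(0, -1, 0) = 0. ✓

x^2 + y^2 + z - 1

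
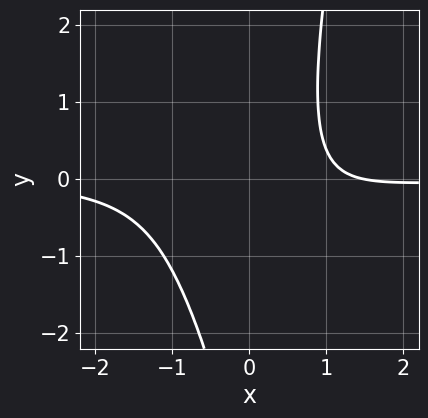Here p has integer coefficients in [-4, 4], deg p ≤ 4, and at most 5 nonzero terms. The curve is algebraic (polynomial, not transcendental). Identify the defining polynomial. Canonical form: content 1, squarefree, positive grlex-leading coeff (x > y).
3*x^3*y - x*y^2 + 2*x - 3

1. deg p = 4. A generic line meets the curve in up to 4 points.
2. From the visible intercepts: the curve avoids every integer y-axis point in the box.
3. Assembling these constraints gives the stated polynomial.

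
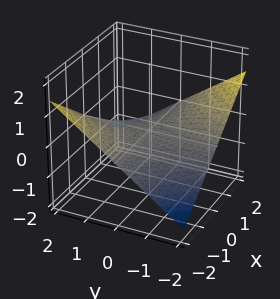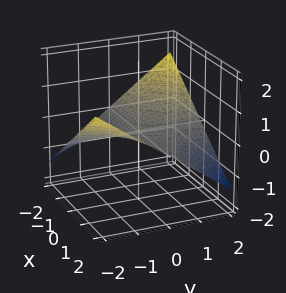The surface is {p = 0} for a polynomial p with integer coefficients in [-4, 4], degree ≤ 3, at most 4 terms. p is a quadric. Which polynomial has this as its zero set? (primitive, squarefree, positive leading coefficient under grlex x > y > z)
x*y + 3*z

1. Degree: a saddle surface; a quadric, so deg p = 2.
2. Observable constraints: every point of the x-axis in the box is on the surface; the visible y-axis segment lies entirely on the surface; it crosses the z-axis at the gridline z = 0.
3. These observations pin down the coefficients.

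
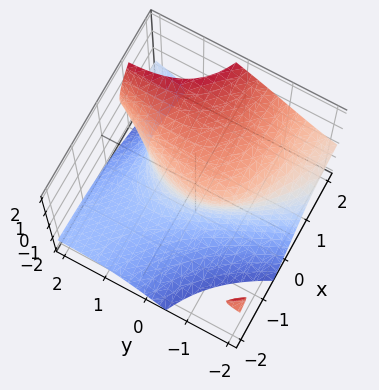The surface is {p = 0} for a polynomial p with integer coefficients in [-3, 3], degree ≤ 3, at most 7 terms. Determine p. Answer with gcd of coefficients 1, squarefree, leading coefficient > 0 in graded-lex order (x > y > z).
1. The picture has 2 separate pieces. Treating them together as one polynomial.
2. The degree is 3 — no degree-2 surface has this shape.
3. Reading off the gridlines: the y-axis gridline crossings are at y ∈ {-1, 1}; it meets the z-axis at z = 1 (among the integer gridlines).
4. The integer polynomial consistent with all of this is the stated p.

2*x*y*z - z^3 - y^2 + 3*x + 1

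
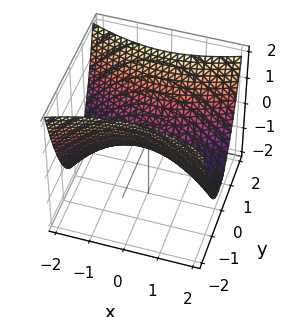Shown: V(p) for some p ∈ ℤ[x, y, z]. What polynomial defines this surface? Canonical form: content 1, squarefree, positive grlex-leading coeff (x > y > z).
Degree: a saddle surface; a quadric, so deg p = 2.
Symmetries: the y ↦ −y reflection is a symmetry, so y appears only in even powers; mirror symmetry x ↦ −x ⇒ only even powers of x.
Checking where it meets the axes: one z-axis crossing is at z = 0; it meets the x-axis at x = 0 (among the integer gridlines); one y-axis crossing is at y = 0.
Matching integer coefficients to the picture gives p.

x^2 - 3*y^2 + 3*z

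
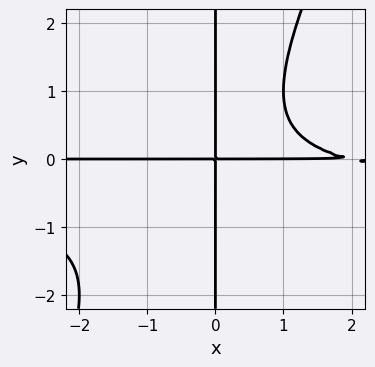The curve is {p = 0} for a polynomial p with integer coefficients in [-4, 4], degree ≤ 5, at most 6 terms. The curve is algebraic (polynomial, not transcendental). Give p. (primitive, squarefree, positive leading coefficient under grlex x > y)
2*x^2*y^2 - x*y^3 + x^2*y - 2*x*y

First, deg p = 4. No degree-3 curve has this shape.
Then, reading off the gridlines: every point of the y-axis in the box is on the curve; every point of the x-axis in the box is on the curve.
Finally, solving for integer coefficients yields p as stated.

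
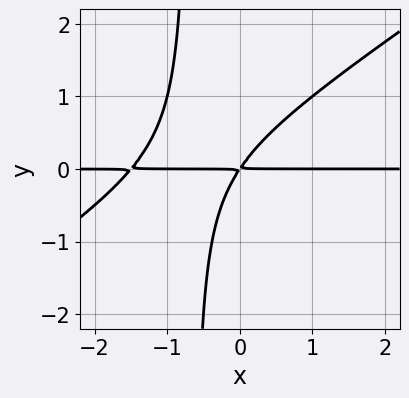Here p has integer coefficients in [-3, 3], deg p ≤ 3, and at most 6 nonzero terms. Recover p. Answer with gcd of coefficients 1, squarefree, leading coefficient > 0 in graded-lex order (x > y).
2*x^2*y - 3*x*y^2 + 3*x*y - 2*y^2

1. The degree is 3 — the shape is more complex than any degree-2 curve.
2. Observable constraints: the visible x-axis segment lies entirely on the curve.
3. Matching integer coefficients to the picture gives p.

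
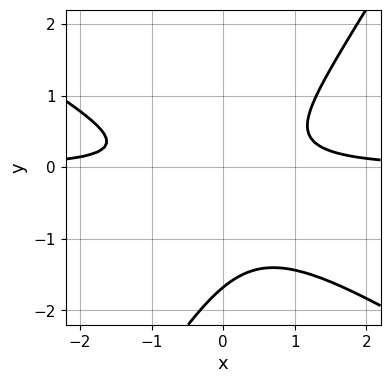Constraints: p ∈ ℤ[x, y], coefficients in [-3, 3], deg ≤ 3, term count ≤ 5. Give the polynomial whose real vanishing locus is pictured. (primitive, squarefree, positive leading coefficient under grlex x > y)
1. The degree is 3 — a generic line meets the curve in up to 3 points.
2. From the visible intercepts: it misses every integer gridline on the x-axis.
3. Assembling these constraints gives the stated polynomial.

2*x^2*y + 2*x*y^2 - 2*y^3 - 3*y^2 - 1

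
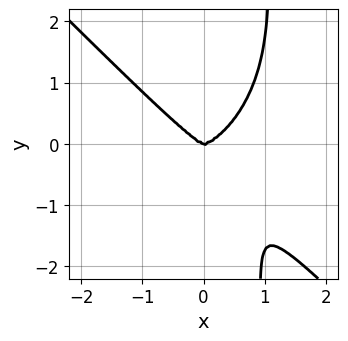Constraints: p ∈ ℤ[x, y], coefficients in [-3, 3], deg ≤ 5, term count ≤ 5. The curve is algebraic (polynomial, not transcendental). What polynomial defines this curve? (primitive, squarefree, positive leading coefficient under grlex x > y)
3*x^4 + 3*x*y^3 - x*y^2 - 3*y^3

First, degree: the shape is more complex than any degree-3 curve, so deg p = 4.
Then, reading off the gridlines: it crosses the x-axis at the gridline x = 0; one y-axis crossing is at y = 0.
Finally, matching integer coefficients to the picture gives p.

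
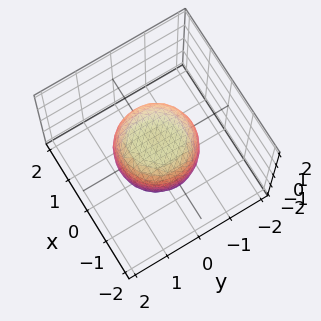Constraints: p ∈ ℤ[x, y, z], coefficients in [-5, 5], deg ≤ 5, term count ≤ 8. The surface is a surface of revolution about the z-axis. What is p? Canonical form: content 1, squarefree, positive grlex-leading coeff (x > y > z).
2*x^4 + 4*x^2*y^2 + 2*y^4 - x^2 - y^2 + 2*z^2 - 2

1. deg p = 4. No degree-3 surface has this shape.
2. By symmetry, every cross-section ⟂ z is a circle, so x, y appear only via x² + y².
3. From the axis intercepts and sections: among the integer gridlines, it crosses the z-axis at z ∈ {-1, 1}; a circular section at z = -1 has radius between 0 and 1.
4. Together with the visible shape, these determine p as stated.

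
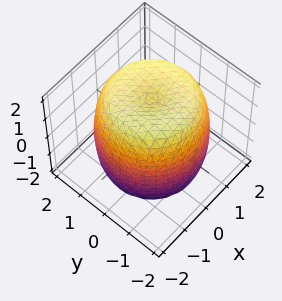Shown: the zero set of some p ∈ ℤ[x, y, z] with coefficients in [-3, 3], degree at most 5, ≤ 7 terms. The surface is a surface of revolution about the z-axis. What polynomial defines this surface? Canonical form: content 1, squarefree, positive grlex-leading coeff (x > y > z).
x^4 + 2*x^2*y^2 + y^4 - 2*x^2 - 2*y^2 + z^2 - 3

First, the degree is 4 — the shape is more complex than any degree-3 surface.
Then, symmetries: the z-axis is an axis of rotation, so x and y enter only as x² + y².
Next, against the integer gridlines: a circular section at z = 2 has radius exactly 1.
Finally, putting this together gives p.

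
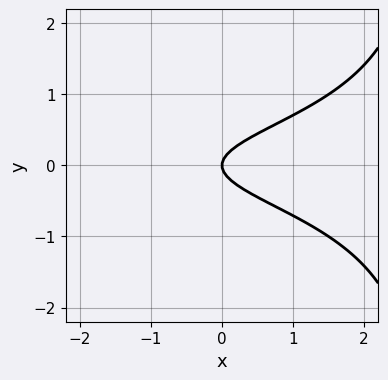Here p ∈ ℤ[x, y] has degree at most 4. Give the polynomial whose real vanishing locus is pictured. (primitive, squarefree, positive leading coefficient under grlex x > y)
x*y^2 - 3*y^2 + x

First, degree: the shape is more complex than any degree-2 curve, so deg p = 3.
Next, symmetries: mirror symmetry y ↦ −y ⇒ only even powers of y.
Then, reading off the gridlines: one x-axis crossing is at x = 0; one y-axis crossing is at y = 0.
Finally, these observations pin down the coefficients.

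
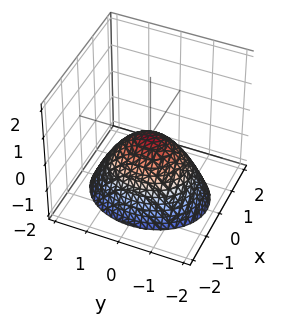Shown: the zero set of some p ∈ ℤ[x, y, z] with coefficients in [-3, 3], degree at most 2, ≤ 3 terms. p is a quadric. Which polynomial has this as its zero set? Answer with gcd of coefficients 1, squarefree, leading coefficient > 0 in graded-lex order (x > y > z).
3*x^2 + 2*y^2 + 3*z

1. The degree is 2 — a paraboloid; a quadric.
2. Symmetries: it's symmetric under y → −y, forcing even powers of y; it's symmetric under x → −x, forcing even powers of x.
3. Checking where it meets the axes: it crosses the x-axis at the gridline x = 0; one y-axis crossing is at y = 0; it crosses the z-axis at the gridline z = 0.
4. These observations pin down the coefficients.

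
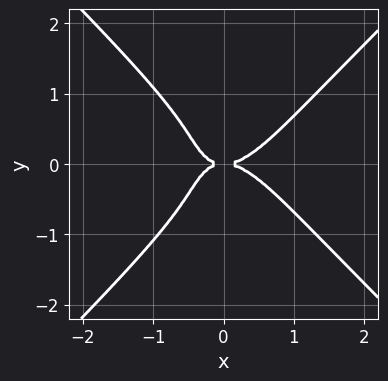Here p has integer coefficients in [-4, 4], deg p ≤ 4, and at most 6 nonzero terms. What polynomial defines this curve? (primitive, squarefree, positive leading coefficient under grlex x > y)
deg p = 4. A generic line meets the curve in up to 4 points.
Symmetries: the y ↦ −y reflection is a symmetry, so y appears only in even powers.
Against the integer gridlines: it meets the x-axis at x = 0 (among the integer gridlines); it meets the y-axis at y = 0 (among the integer gridlines).
The integer polynomial consistent with all of this is the stated p.

3*x^4 - 3*y^4 - 3*x*y^2 - 2*y^2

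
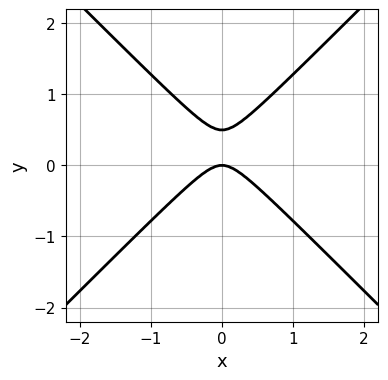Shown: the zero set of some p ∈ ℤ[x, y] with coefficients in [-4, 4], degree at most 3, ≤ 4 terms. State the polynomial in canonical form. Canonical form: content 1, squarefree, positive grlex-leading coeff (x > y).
1. Degree: no degree-1 curve has this shape, so deg p = 2.
2. Symmetries: it's symmetric under x → −x, forcing even powers of x.
3. Reading off the gridlines: it meets the y-axis at y = 0 (among the integer gridlines); it meets the x-axis at x = 0 (among the integer gridlines).
4. Together with the visible shape, these determine p as stated.

2*x^2 - 2*y^2 + y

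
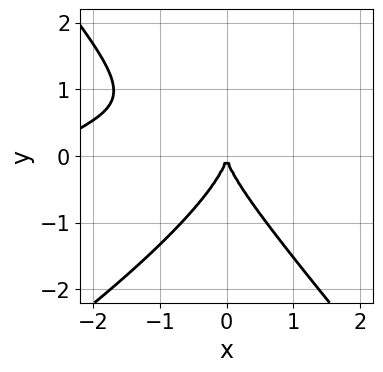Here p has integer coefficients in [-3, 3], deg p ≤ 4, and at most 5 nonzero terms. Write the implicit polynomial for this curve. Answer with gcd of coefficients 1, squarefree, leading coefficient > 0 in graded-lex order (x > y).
x^3 - 2*x^2*y + 2*y^3 + 3*x^2

The degree is 3 — the shape is more complex than any degree-2 curve.
From the visible intercepts: it meets the y-axis at y = 0 (among the integer gridlines); it meets the x-axis at x = 0 (among the integer gridlines).
The integer polynomial consistent with all of this is the stated p.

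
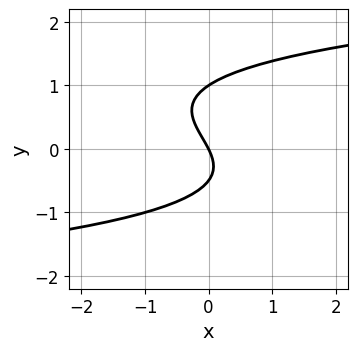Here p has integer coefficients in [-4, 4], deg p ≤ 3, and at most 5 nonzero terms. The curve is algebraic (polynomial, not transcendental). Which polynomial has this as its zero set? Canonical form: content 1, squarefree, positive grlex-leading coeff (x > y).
2*y^3 - y^2 - 2*x - y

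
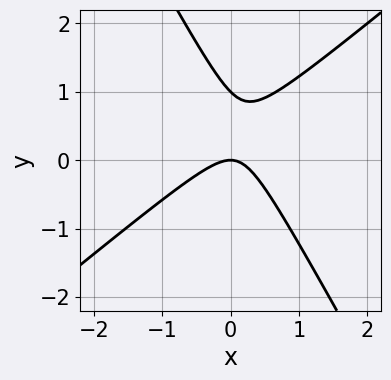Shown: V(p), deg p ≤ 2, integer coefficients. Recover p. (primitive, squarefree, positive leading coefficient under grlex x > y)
3*x^2 - 2*x*y - 2*y^2 + 2*y

(a) The degree is 2 — a generic line meets the curve in up to 2 points.
(b) Observable constraints: it meets the x-axis at x = 0 (among the integer gridlines); among the integer gridlines, it crosses the y-axis at y ∈ {0, 1}.
(c) Putting this together gives p.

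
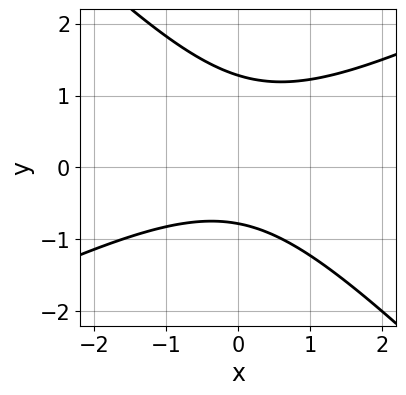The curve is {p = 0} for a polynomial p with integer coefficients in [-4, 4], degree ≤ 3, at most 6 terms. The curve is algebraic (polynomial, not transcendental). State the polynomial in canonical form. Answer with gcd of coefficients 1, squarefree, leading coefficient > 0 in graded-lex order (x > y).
x^2 - x*y - 2*y^2 + y + 2

(a) deg p = 2. The shape is more complex than any degree-1 curve.
(b) Observable constraints: it misses every integer gridline on the x-axis.
(c) Fitting integer coefficients to these (and the overall shape) gives p.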